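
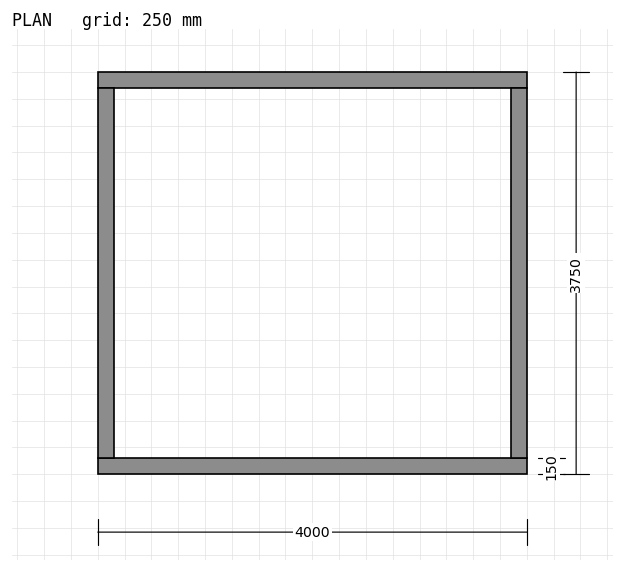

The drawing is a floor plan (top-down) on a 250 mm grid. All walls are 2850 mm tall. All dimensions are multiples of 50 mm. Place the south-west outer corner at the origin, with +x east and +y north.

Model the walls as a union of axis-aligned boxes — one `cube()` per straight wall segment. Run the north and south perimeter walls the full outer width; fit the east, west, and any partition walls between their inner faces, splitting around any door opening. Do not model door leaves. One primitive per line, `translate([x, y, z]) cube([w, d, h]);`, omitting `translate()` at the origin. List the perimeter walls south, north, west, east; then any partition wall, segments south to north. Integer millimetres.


cube([4000, 150, 2850]);
translate([0, 3600, 0]) cube([4000, 150, 2850]);
translate([0, 150, 0]) cube([150, 3450, 2850]);
translate([3850, 150, 0]) cube([150, 3450, 2850]);


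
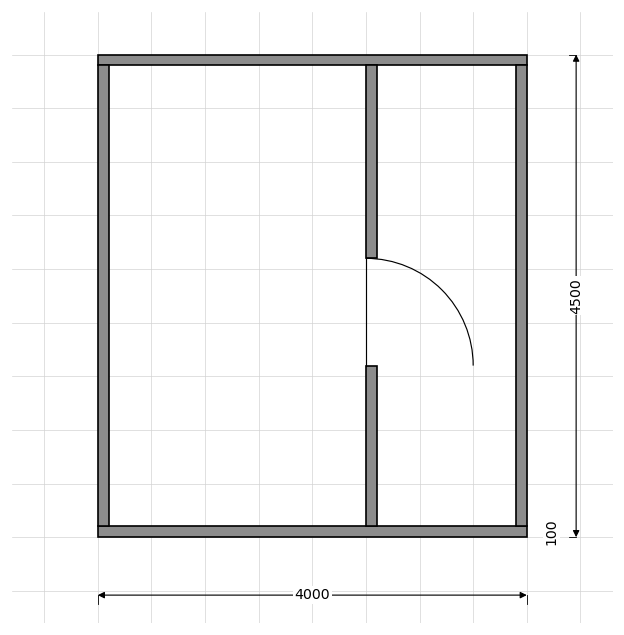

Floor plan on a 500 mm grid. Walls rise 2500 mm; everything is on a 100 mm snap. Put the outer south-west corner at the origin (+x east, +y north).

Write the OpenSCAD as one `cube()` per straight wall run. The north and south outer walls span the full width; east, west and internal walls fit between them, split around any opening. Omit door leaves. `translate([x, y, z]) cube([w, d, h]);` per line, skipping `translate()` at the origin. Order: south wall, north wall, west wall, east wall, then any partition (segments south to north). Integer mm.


cube([4000, 100, 2500]);
translate([0, 4400, 0]) cube([4000, 100, 2500]);
translate([0, 100, 0]) cube([100, 4300, 2500]);
translate([3900, 100, 0]) cube([100, 4300, 2500]);
translate([2500, 100, 0]) cube([100, 1500, 2500]);
translate([2500, 2600, 0]) cube([100, 1800, 2500]);


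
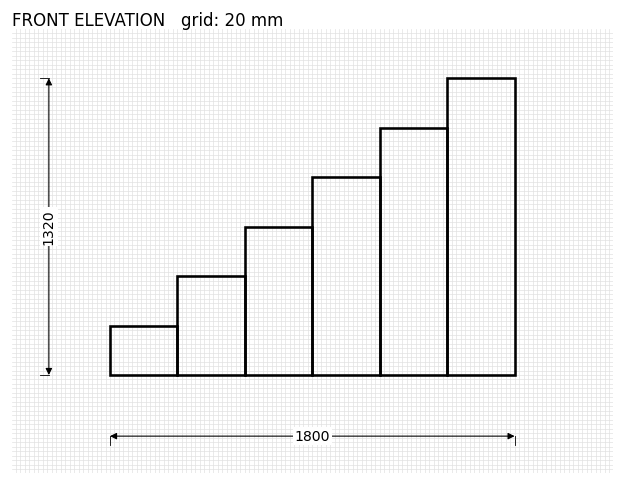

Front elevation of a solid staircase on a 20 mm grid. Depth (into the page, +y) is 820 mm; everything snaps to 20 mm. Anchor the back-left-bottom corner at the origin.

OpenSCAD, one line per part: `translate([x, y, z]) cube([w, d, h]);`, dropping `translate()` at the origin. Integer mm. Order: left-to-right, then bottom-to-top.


cube([300, 820, 220]);
translate([300, 0, 0]) cube([300, 820, 440]);
translate([600, 0, 0]) cube([300, 820, 660]);
translate([900, 0, 0]) cube([300, 820, 880]);
translate([1200, 0, 0]) cube([300, 820, 1100]);
translate([1500, 0, 0]) cube([300, 820, 1320]);


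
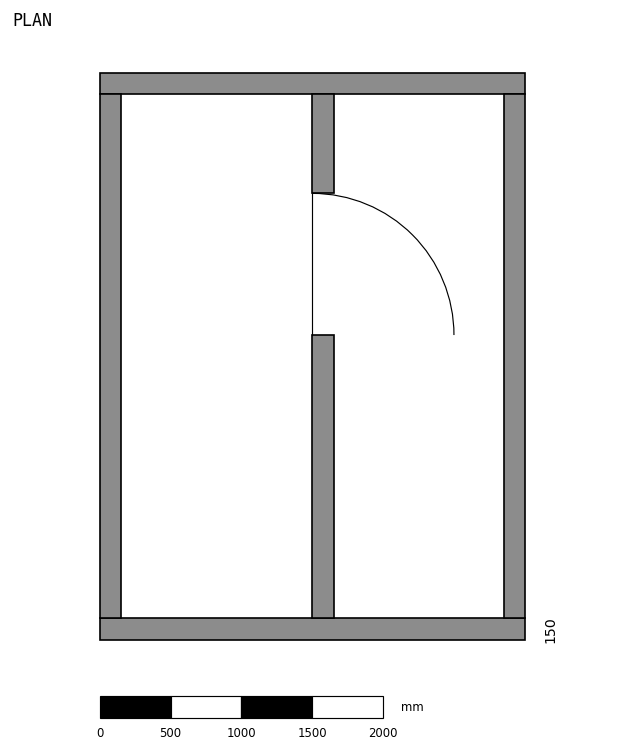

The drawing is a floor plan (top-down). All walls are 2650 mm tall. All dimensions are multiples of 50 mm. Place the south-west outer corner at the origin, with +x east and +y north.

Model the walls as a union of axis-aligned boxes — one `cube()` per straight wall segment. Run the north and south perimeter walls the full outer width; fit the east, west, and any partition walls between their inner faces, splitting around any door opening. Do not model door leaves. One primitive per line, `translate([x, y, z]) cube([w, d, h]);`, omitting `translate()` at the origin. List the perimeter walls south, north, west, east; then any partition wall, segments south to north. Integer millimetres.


cube([3000, 150, 2650]);
translate([0, 3850, 0]) cube([3000, 150, 2650]);
translate([0, 150, 0]) cube([150, 3700, 2650]);
translate([2850, 150, 0]) cube([150, 3700, 2650]);
translate([1500, 150, 0]) cube([150, 2000, 2650]);
translate([1500, 3150, 0]) cube([150, 700, 2650]);


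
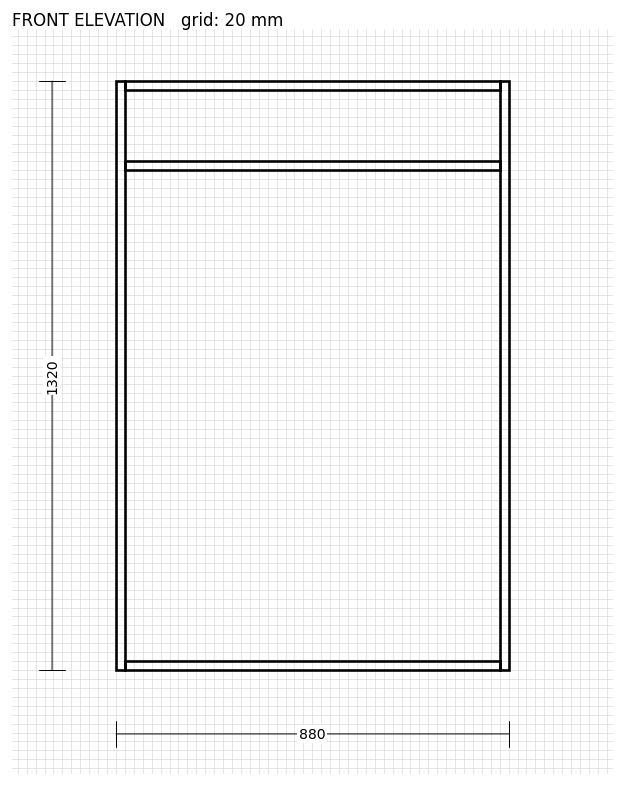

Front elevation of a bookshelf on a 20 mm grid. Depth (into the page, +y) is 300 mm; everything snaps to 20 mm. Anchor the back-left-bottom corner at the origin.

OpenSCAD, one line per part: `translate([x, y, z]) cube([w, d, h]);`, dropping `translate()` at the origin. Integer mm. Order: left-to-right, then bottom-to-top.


cube([20, 300, 1320]);
translate([20, 0, 0]) cube([840, 300, 20]);
translate([20, 0, 1120]) cube([840, 300, 20]);
translate([20, 0, 1300]) cube([840, 300, 20]);
translate([860, 0, 0]) cube([20, 300, 1320]);


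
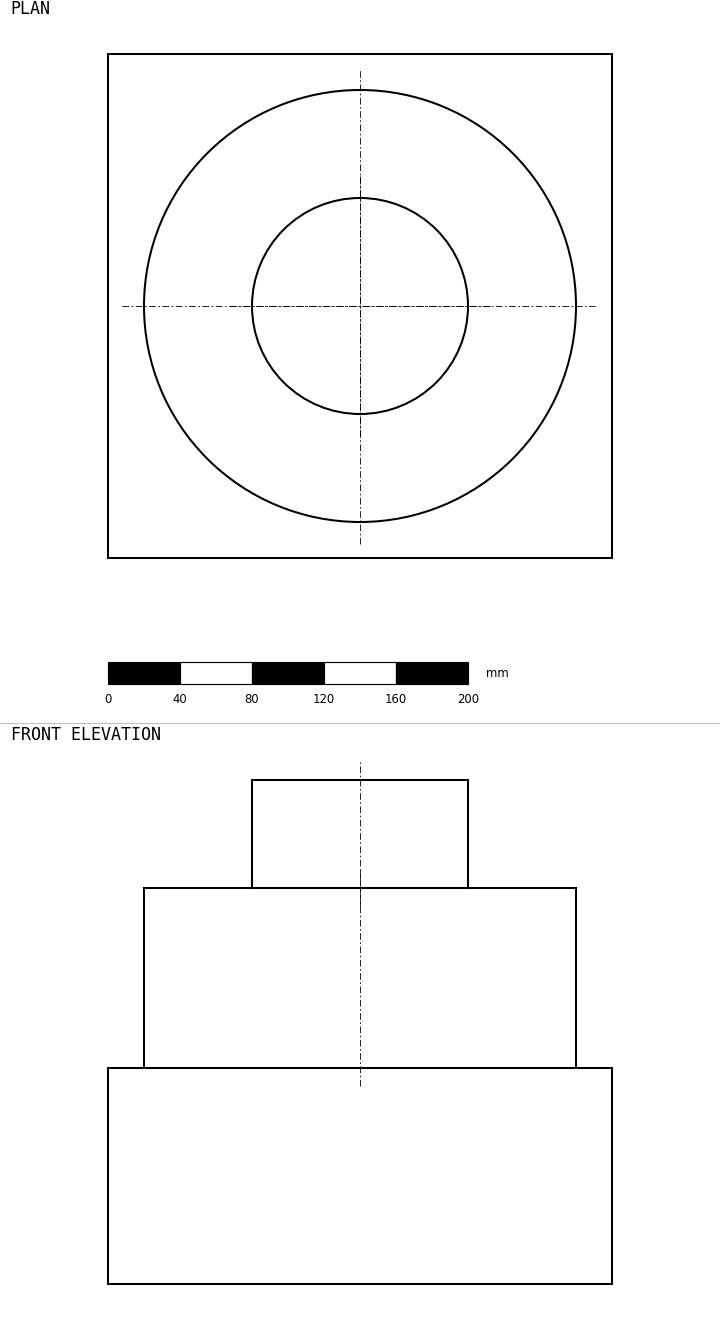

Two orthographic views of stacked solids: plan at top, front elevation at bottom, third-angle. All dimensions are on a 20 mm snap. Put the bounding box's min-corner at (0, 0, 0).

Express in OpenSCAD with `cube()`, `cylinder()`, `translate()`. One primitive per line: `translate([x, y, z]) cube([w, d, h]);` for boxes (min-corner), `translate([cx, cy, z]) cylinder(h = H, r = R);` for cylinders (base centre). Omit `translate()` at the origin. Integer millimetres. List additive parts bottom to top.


cube([280, 280, 120]);
translate([140, 140, 120]) cylinder(h = 100, r = 120);
translate([140, 140, 220]) cylinder(h = 60, r = 60);


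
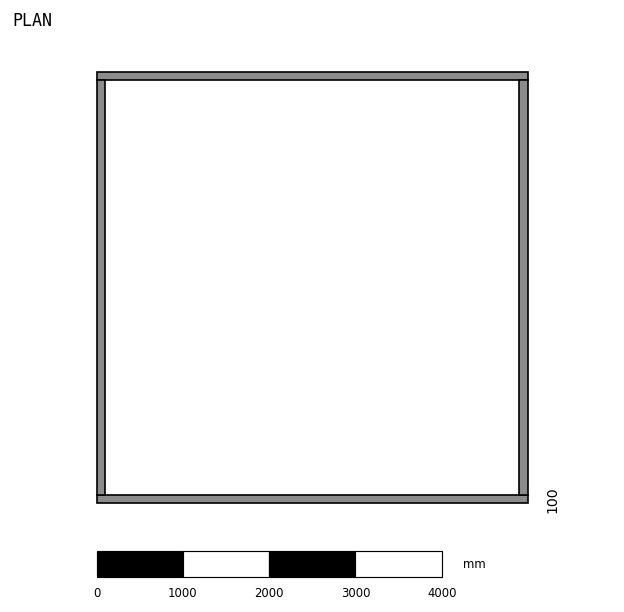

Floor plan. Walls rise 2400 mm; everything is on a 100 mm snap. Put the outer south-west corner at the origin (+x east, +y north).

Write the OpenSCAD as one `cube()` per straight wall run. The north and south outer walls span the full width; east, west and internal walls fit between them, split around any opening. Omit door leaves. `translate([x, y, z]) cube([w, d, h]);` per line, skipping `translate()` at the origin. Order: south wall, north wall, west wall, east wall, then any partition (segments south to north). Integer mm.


cube([5000, 100, 2400]);
translate([0, 4900, 0]) cube([5000, 100, 2400]);
translate([0, 100, 0]) cube([100, 4800, 2400]);
translate([4900, 100, 0]) cube([100, 4800, 2400]);


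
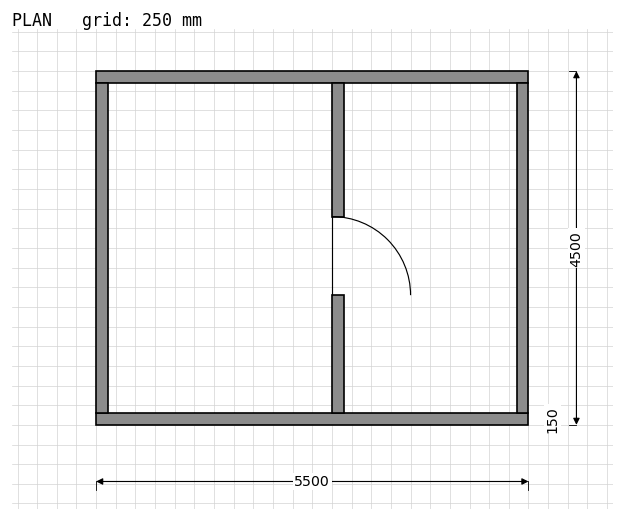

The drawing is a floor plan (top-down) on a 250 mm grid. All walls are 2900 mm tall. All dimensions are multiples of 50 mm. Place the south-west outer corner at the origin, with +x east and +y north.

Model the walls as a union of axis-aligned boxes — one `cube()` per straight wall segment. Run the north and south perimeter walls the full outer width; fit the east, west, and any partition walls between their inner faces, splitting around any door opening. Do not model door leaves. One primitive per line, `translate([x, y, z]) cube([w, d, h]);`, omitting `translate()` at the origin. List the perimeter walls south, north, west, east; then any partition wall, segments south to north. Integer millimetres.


cube([5500, 150, 2900]);
translate([0, 4350, 0]) cube([5500, 150, 2900]);
translate([0, 150, 0]) cube([150, 4200, 2900]);
translate([5350, 150, 0]) cube([150, 4200, 2900]);
translate([3000, 150, 0]) cube([150, 1500, 2900]);
translate([3000, 2650, 0]) cube([150, 1700, 2900]);


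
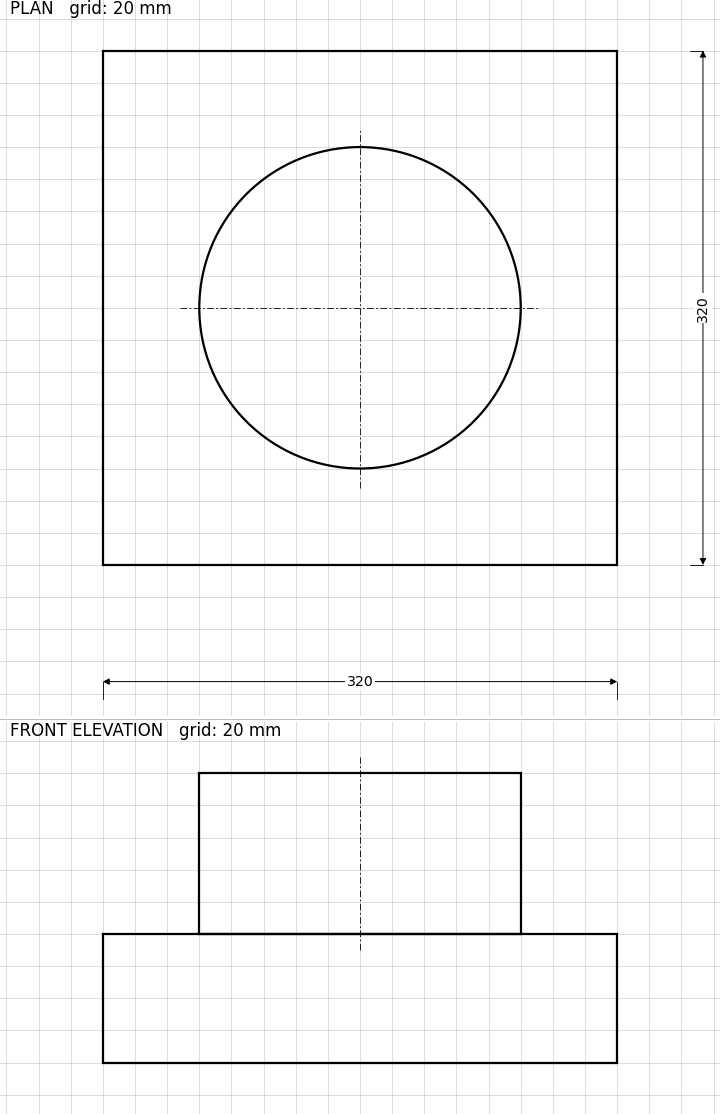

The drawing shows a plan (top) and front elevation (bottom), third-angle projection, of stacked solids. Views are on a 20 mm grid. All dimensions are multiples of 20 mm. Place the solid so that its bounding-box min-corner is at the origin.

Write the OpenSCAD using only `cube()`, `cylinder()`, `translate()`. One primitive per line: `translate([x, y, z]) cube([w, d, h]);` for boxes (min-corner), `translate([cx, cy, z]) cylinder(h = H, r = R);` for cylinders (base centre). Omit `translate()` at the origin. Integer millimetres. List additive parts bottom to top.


cube([320, 320, 80]);
translate([160, 160, 80]) cylinder(h = 100, r = 100);


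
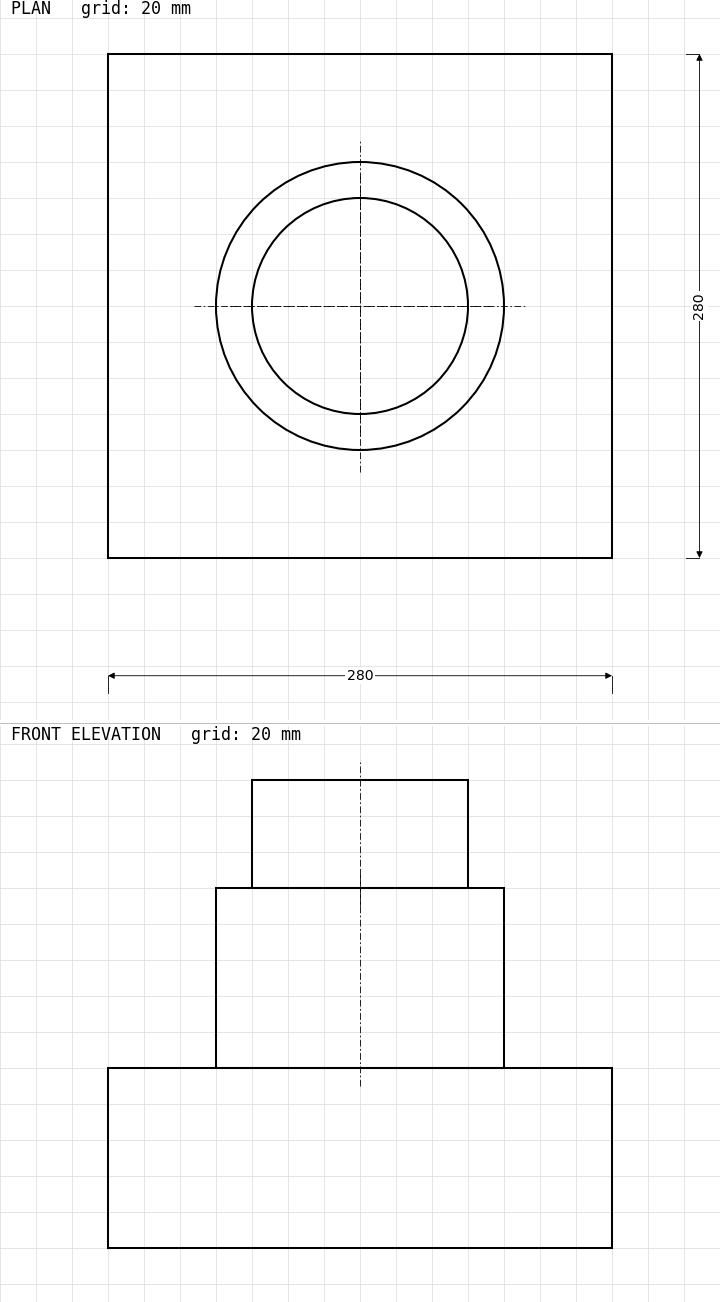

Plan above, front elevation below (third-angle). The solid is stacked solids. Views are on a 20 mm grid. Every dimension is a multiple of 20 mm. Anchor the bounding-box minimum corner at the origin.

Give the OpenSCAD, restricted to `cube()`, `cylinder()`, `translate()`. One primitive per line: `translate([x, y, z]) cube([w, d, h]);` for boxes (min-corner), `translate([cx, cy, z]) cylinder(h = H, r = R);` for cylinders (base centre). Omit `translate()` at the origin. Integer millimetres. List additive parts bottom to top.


cube([280, 280, 100]);
translate([140, 140, 100]) cylinder(h = 100, r = 80);
translate([140, 140, 200]) cylinder(h = 60, r = 60);


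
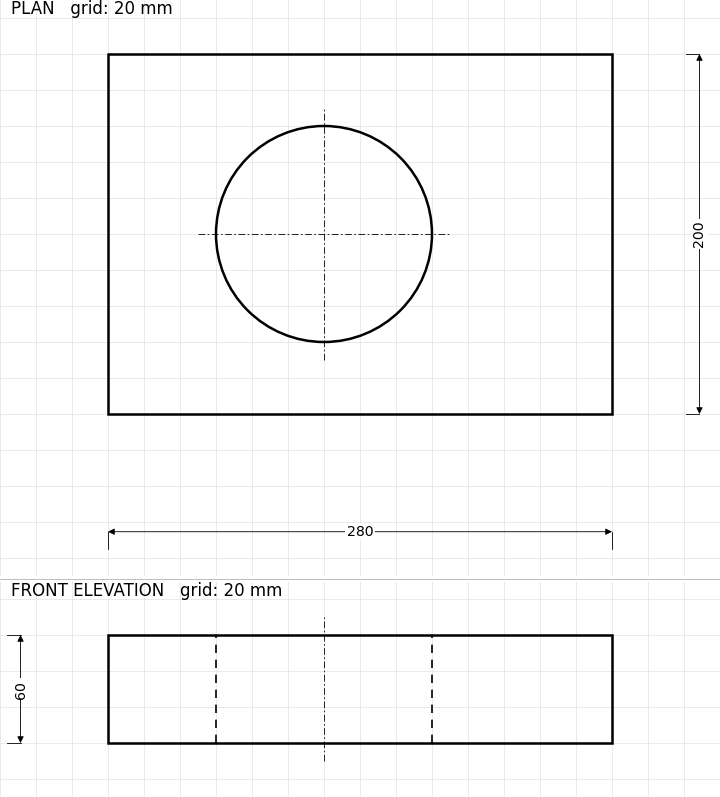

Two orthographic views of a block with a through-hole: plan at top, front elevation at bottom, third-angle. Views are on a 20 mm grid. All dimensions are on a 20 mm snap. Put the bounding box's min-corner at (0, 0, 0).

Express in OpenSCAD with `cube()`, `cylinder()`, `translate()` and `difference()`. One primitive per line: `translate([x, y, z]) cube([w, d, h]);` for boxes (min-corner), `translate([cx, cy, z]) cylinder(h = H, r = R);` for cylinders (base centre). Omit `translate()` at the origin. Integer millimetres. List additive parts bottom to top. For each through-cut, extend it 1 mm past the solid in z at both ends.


difference() {
  cube([280, 200, 60]);
  translate([120, 100, -1]) cylinder(h = 62, r = 60);
}


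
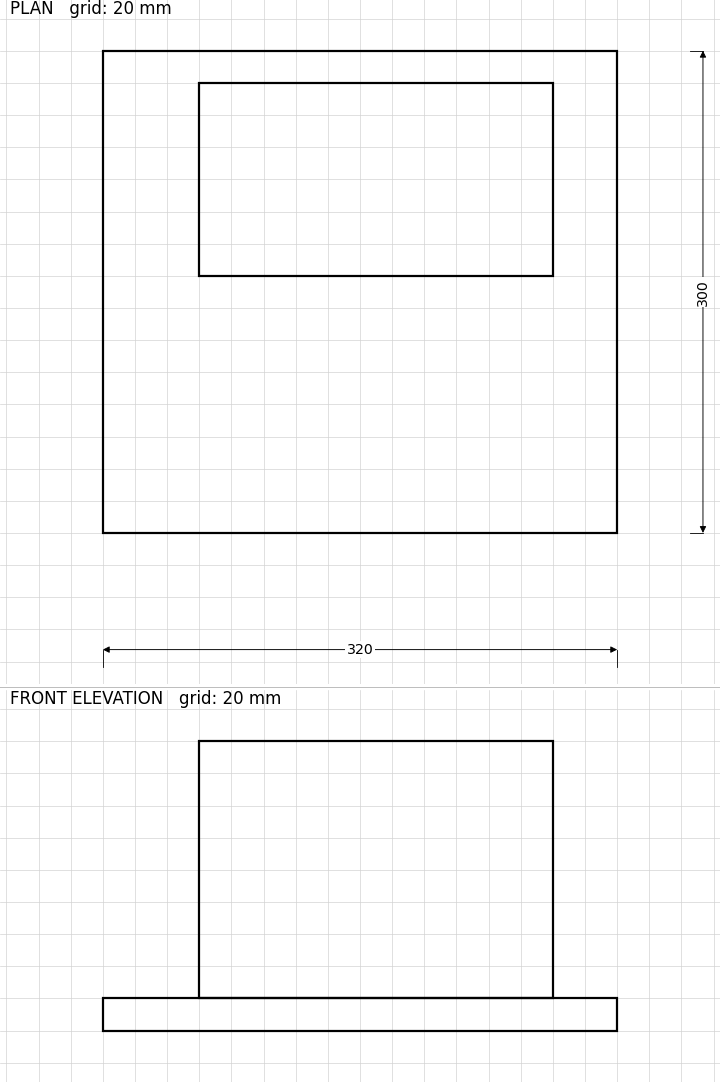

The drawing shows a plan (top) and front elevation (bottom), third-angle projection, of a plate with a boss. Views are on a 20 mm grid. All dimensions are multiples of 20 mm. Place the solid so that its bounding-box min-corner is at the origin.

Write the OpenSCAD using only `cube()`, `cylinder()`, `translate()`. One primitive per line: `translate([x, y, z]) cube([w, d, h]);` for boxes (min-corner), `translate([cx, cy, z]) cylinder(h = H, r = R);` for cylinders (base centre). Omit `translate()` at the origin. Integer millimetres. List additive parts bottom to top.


cube([320, 300, 20]);
translate([60, 160, 20]) cube([220, 120, 160]);


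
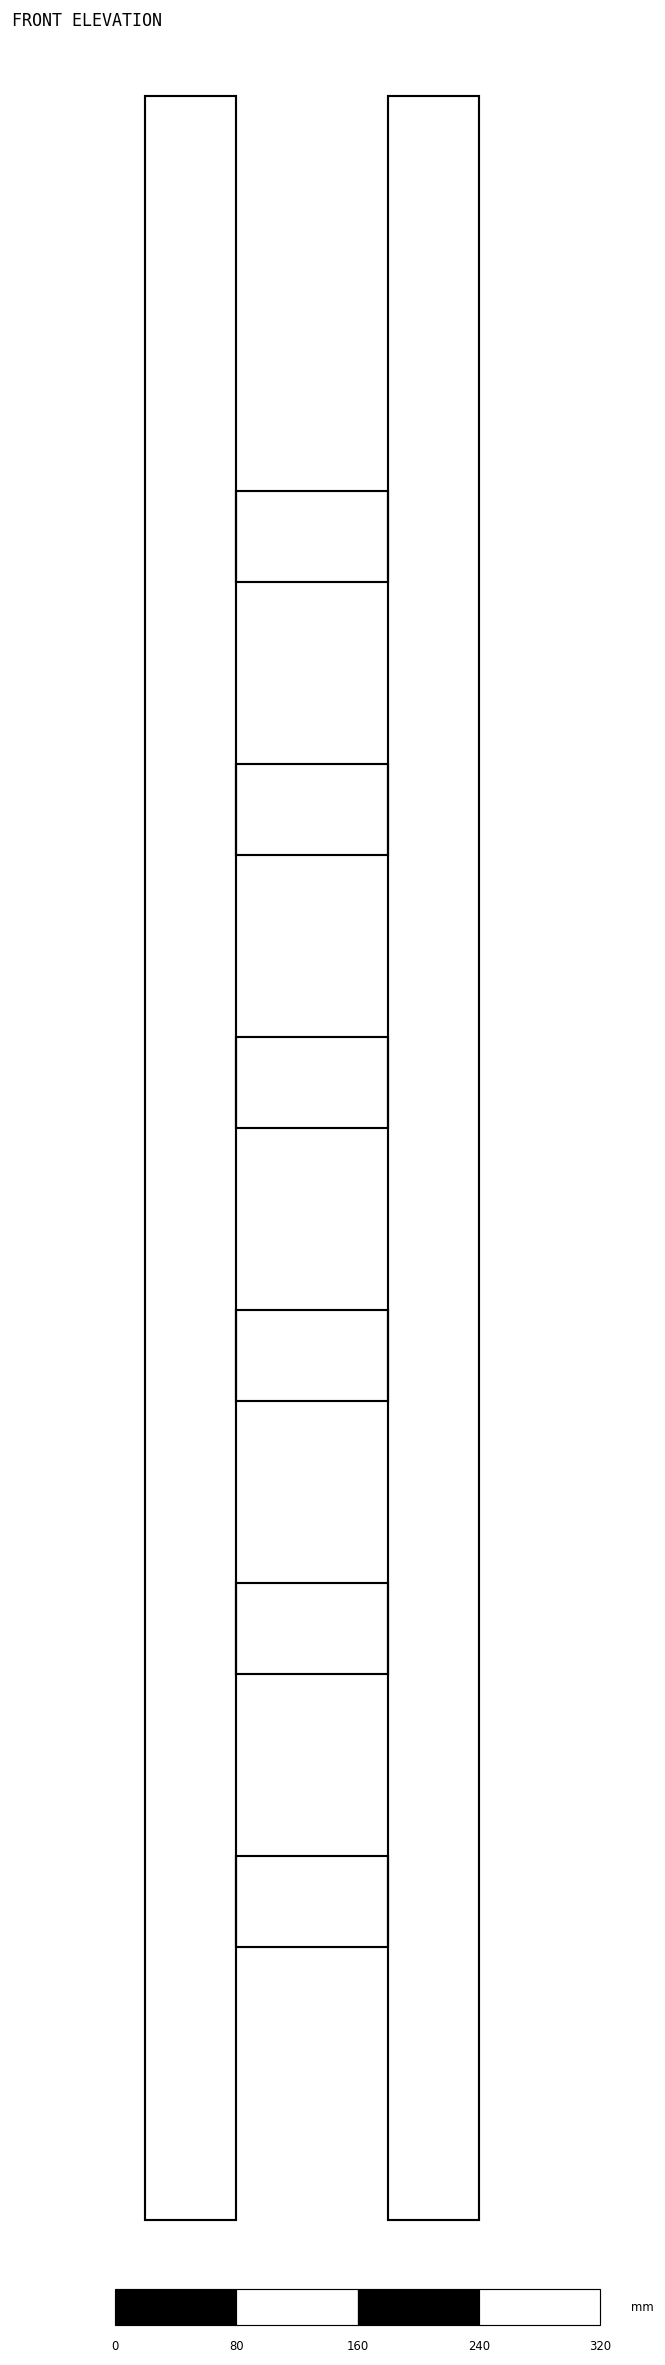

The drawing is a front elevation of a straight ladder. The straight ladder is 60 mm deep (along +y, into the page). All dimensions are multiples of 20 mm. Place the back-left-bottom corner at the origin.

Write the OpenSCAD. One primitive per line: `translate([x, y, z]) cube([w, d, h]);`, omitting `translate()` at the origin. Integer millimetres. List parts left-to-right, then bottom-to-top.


cube([60, 60, 1400]);
translate([60, 0, 180]) cube([100, 60, 60]);
translate([60, 0, 360]) cube([100, 60, 60]);
translate([60, 0, 540]) cube([100, 60, 60]);
translate([60, 0, 720]) cube([100, 60, 60]);
translate([60, 0, 900]) cube([100, 60, 60]);
translate([60, 0, 1080]) cube([100, 60, 60]);
translate([160, 0, 0]) cube([60, 60, 1400]);


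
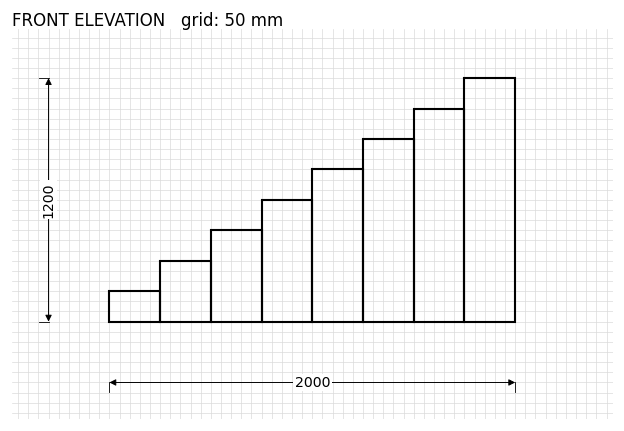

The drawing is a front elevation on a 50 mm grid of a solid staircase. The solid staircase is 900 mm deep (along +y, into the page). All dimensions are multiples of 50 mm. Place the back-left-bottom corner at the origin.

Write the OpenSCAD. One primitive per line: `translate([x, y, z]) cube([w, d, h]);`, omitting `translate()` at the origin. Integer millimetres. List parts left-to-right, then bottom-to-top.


cube([250, 900, 150]);
translate([250, 0, 0]) cube([250, 900, 300]);
translate([500, 0, 0]) cube([250, 900, 450]);
translate([750, 0, 0]) cube([250, 900, 600]);
translate([1000, 0, 0]) cube([250, 900, 750]);
translate([1250, 0, 0]) cube([250, 900, 900]);
translate([1500, 0, 0]) cube([250, 900, 1050]);
translate([1750, 0, 0]) cube([250, 900, 1200]);


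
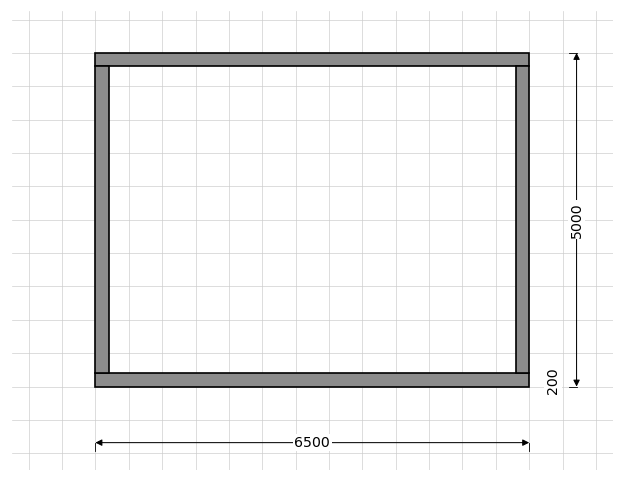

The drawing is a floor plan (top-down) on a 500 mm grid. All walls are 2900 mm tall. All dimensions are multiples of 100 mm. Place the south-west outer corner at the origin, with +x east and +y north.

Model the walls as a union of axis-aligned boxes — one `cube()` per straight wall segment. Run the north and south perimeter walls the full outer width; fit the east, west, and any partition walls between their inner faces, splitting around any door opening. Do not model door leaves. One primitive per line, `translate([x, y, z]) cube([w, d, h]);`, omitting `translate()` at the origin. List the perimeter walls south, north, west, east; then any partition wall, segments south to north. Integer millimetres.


cube([6500, 200, 2900]);
translate([0, 4800, 0]) cube([6500, 200, 2900]);
translate([0, 200, 0]) cube([200, 4600, 2900]);
translate([6300, 200, 0]) cube([200, 4600, 2900]);


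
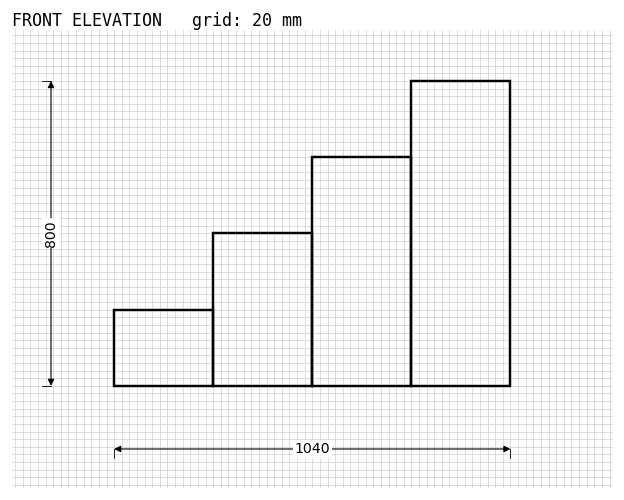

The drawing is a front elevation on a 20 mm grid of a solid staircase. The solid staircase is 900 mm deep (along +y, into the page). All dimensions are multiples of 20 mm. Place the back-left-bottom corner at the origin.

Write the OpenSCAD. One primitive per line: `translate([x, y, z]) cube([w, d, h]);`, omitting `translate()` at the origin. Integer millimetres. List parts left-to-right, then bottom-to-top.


cube([260, 900, 200]);
translate([260, 0, 0]) cube([260, 900, 400]);
translate([520, 0, 0]) cube([260, 900, 600]);
translate([780, 0, 0]) cube([260, 900, 800]);


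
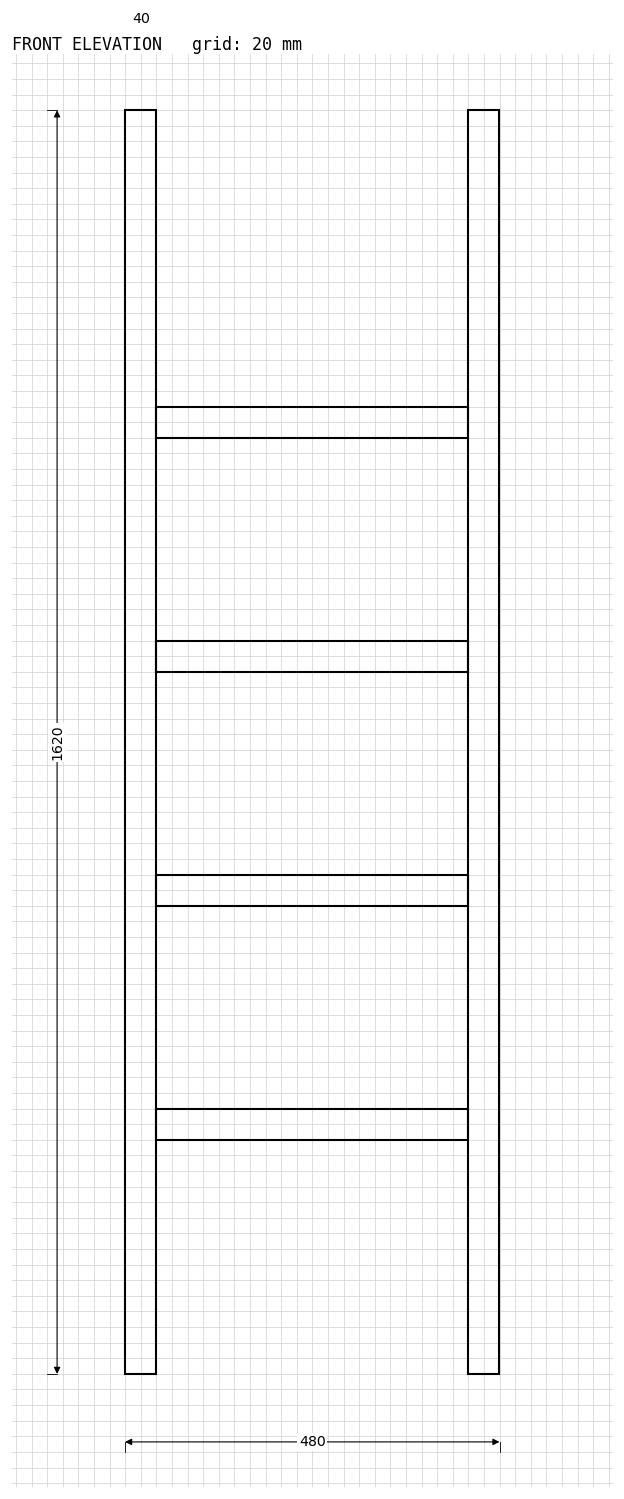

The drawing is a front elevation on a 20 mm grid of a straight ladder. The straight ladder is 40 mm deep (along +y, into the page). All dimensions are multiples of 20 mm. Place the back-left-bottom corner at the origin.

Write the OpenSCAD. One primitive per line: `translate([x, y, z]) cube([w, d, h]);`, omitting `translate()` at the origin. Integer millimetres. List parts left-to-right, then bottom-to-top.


cube([40, 40, 1620]);
translate([40, 0, 300]) cube([400, 40, 40]);
translate([40, 0, 600]) cube([400, 40, 40]);
translate([40, 0, 900]) cube([400, 40, 40]);
translate([40, 0, 1200]) cube([400, 40, 40]);
translate([440, 0, 0]) cube([40, 40, 1620]);


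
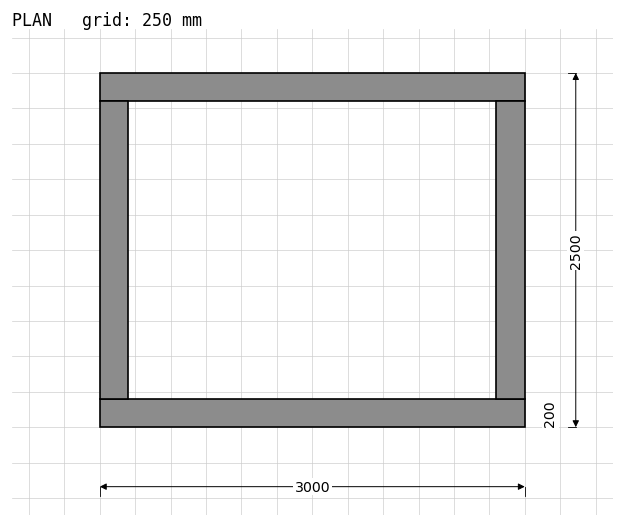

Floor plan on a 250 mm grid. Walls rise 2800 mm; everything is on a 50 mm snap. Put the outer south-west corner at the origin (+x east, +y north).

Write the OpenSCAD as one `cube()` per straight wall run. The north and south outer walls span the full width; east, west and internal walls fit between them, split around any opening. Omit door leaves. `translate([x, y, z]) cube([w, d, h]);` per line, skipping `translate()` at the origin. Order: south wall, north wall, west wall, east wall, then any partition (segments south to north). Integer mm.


cube([3000, 200, 2800]);
translate([0, 2300, 0]) cube([3000, 200, 2800]);
translate([0, 200, 0]) cube([200, 2100, 2800]);
translate([2800, 200, 0]) cube([200, 2100, 2800]);


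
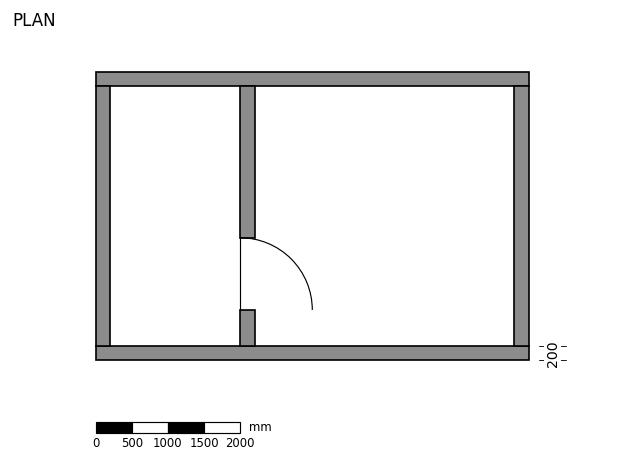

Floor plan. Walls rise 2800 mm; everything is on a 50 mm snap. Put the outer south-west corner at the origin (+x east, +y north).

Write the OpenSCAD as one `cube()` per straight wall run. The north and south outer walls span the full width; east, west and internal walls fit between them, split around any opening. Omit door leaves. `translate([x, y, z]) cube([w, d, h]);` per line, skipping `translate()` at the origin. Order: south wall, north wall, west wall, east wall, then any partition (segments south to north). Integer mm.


cube([6000, 200, 2800]);
translate([0, 3800, 0]) cube([6000, 200, 2800]);
translate([0, 200, 0]) cube([200, 3600, 2800]);
translate([5800, 200, 0]) cube([200, 3600, 2800]);
translate([2000, 200, 0]) cube([200, 500, 2800]);
translate([2000, 1700, 0]) cube([200, 2100, 2800]);


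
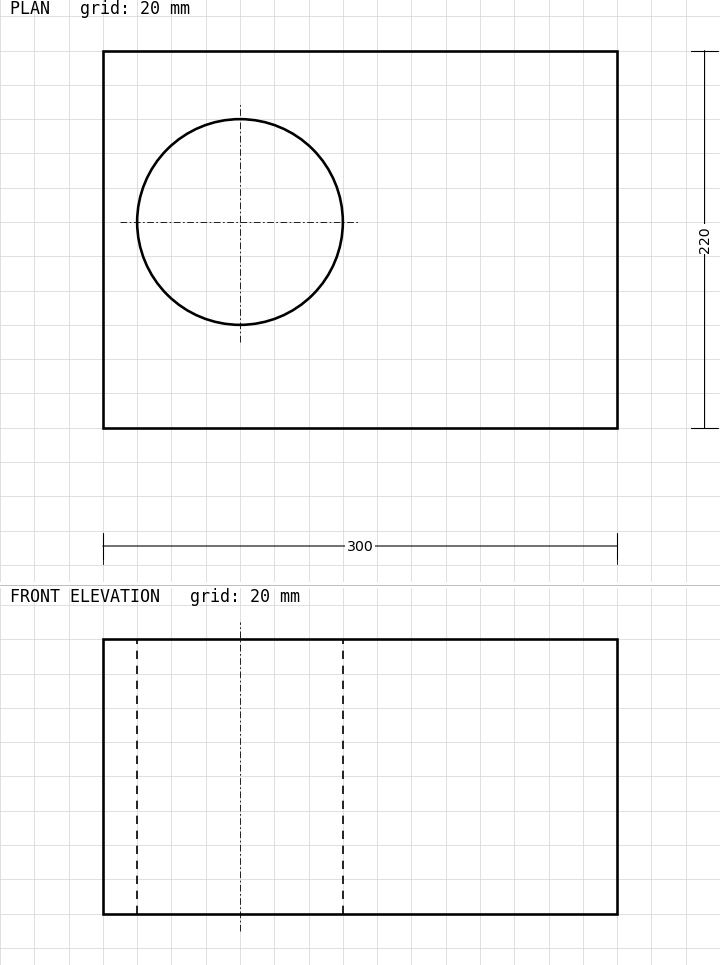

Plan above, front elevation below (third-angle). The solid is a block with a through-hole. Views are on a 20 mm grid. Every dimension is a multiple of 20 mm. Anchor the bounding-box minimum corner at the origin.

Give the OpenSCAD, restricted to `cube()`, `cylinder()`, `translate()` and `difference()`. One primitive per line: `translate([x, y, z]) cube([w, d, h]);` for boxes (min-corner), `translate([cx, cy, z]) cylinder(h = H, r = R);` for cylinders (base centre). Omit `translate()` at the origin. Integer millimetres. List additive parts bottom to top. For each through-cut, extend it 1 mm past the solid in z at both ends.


difference() {
  cube([300, 220, 160]);
  translate([80, 120, -1]) cylinder(h = 162, r = 60);
}


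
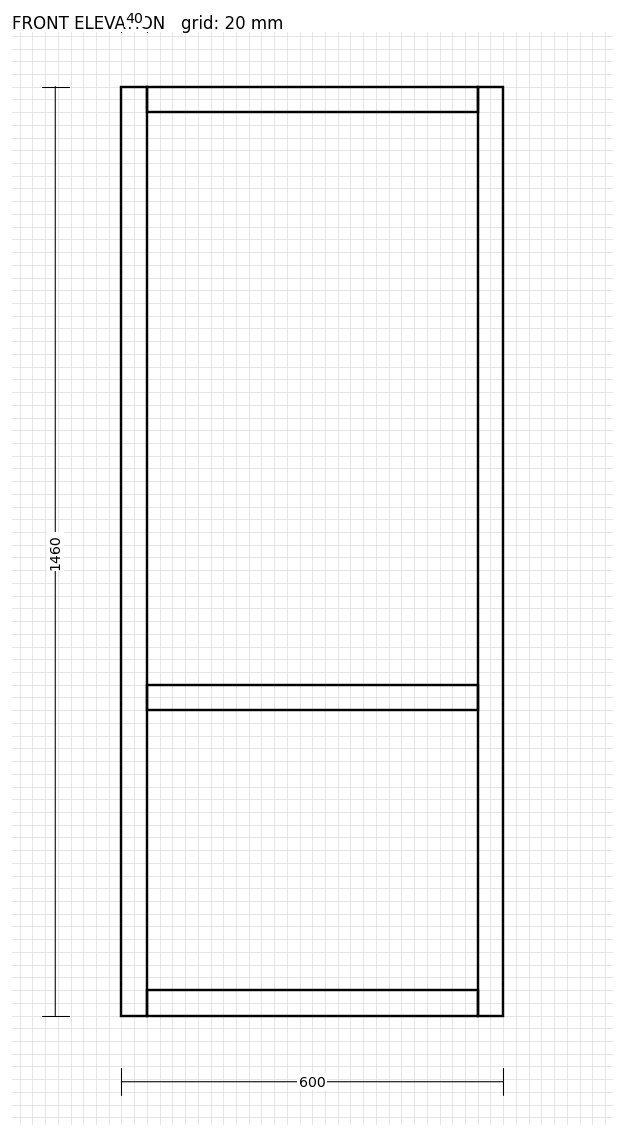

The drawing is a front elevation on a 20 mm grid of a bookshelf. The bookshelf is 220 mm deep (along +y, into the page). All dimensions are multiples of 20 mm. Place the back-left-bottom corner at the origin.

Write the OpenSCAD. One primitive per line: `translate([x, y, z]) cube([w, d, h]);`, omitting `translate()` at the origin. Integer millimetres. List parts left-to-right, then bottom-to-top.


cube([40, 220, 1460]);
translate([40, 0, 0]) cube([520, 220, 40]);
translate([40, 0, 480]) cube([520, 220, 40]);
translate([40, 0, 1420]) cube([520, 220, 40]);
translate([560, 0, 0]) cube([40, 220, 1460]);


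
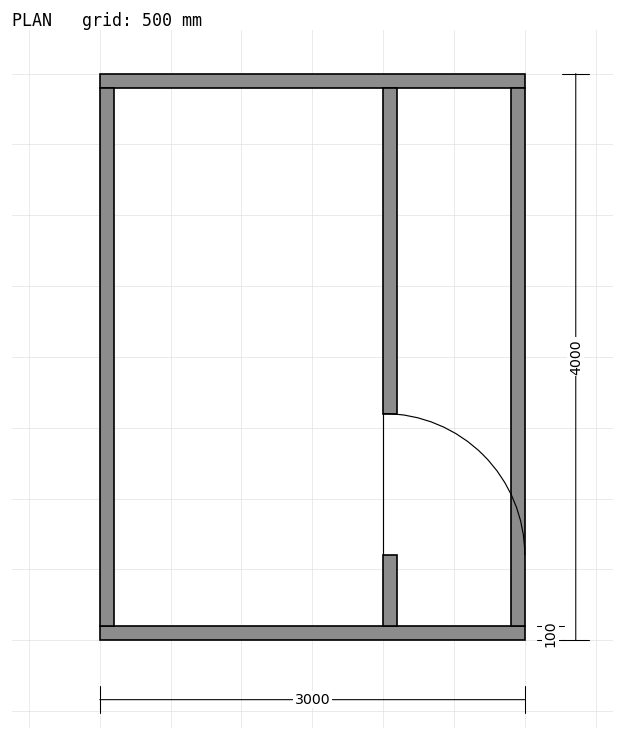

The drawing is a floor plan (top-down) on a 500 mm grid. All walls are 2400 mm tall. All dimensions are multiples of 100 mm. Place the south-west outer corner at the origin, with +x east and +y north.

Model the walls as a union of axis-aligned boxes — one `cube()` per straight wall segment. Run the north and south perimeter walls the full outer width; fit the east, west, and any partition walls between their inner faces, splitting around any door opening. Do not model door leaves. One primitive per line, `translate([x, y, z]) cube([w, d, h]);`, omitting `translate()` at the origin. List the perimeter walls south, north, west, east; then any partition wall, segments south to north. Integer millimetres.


cube([3000, 100, 2400]);
translate([0, 3900, 0]) cube([3000, 100, 2400]);
translate([0, 100, 0]) cube([100, 3800, 2400]);
translate([2900, 100, 0]) cube([100, 3800, 2400]);
translate([2000, 100, 0]) cube([100, 500, 2400]);
translate([2000, 1600, 0]) cube([100, 2300, 2400]);


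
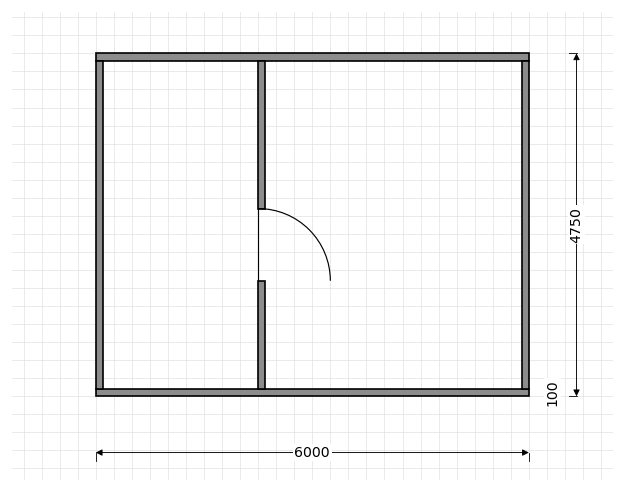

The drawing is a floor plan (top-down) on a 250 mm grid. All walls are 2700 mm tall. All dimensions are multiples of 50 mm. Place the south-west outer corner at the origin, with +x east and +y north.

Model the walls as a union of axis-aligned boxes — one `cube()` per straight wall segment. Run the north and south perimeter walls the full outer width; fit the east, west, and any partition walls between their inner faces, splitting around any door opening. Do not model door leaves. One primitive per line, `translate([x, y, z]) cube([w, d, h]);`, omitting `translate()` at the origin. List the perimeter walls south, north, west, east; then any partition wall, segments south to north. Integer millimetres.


cube([6000, 100, 2700]);
translate([0, 4650, 0]) cube([6000, 100, 2700]);
translate([0, 100, 0]) cube([100, 4550, 2700]);
translate([5900, 100, 0]) cube([100, 4550, 2700]);
translate([2250, 100, 0]) cube([100, 1500, 2700]);
translate([2250, 2600, 0]) cube([100, 2050, 2700]);


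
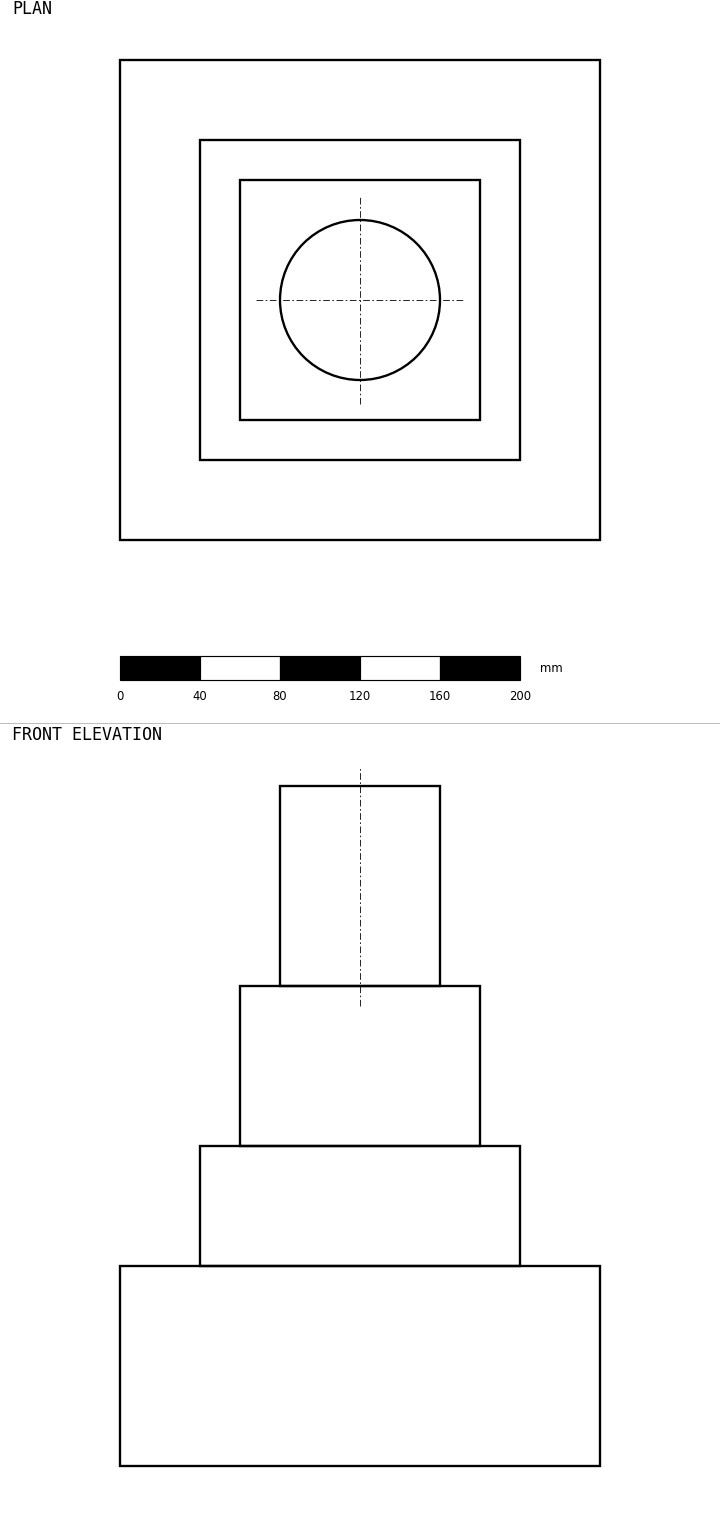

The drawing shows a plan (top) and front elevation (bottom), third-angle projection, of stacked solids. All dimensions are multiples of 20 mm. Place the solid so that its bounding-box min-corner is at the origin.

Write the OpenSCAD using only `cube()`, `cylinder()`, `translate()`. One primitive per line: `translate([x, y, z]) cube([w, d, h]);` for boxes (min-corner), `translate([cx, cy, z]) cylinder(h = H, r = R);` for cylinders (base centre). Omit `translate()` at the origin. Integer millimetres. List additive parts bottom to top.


cube([240, 240, 100]);
translate([40, 40, 100]) cube([160, 160, 60]);
translate([60, 60, 160]) cube([120, 120, 80]);
translate([120, 120, 240]) cylinder(h = 100, r = 40);


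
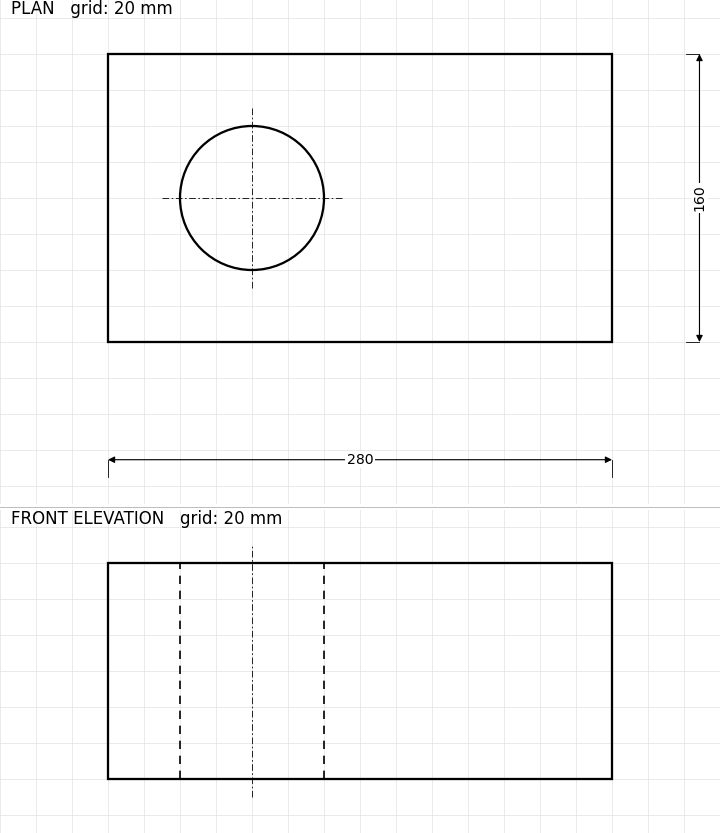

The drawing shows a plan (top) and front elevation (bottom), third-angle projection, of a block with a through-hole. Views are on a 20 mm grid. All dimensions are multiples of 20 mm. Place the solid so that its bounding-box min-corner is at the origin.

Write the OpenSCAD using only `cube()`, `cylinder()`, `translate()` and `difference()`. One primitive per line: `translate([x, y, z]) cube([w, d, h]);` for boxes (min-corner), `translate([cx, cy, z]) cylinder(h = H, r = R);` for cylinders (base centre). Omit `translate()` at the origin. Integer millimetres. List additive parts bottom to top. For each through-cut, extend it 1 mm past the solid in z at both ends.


difference() {
  cube([280, 160, 120]);
  translate([80, 80, -1]) cylinder(h = 122, r = 40);
}


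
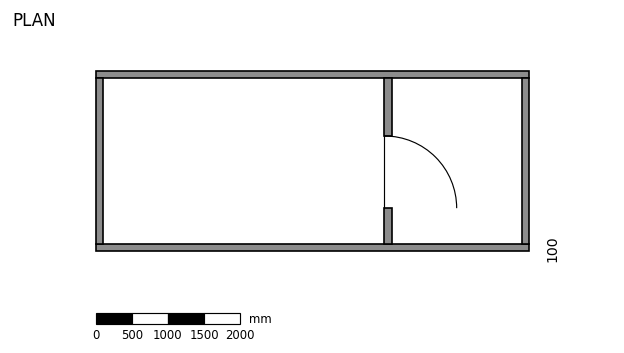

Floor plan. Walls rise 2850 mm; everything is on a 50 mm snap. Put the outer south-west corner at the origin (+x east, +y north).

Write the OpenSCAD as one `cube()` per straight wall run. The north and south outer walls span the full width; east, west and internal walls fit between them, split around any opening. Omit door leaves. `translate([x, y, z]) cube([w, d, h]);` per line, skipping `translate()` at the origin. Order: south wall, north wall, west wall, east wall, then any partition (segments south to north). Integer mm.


cube([6000, 100, 2850]);
translate([0, 2400, 0]) cube([6000, 100, 2850]);
translate([0, 100, 0]) cube([100, 2300, 2850]);
translate([5900, 100, 0]) cube([100, 2300, 2850]);
translate([4000, 100, 0]) cube([100, 500, 2850]);
translate([4000, 1600, 0]) cube([100, 800, 2850]);


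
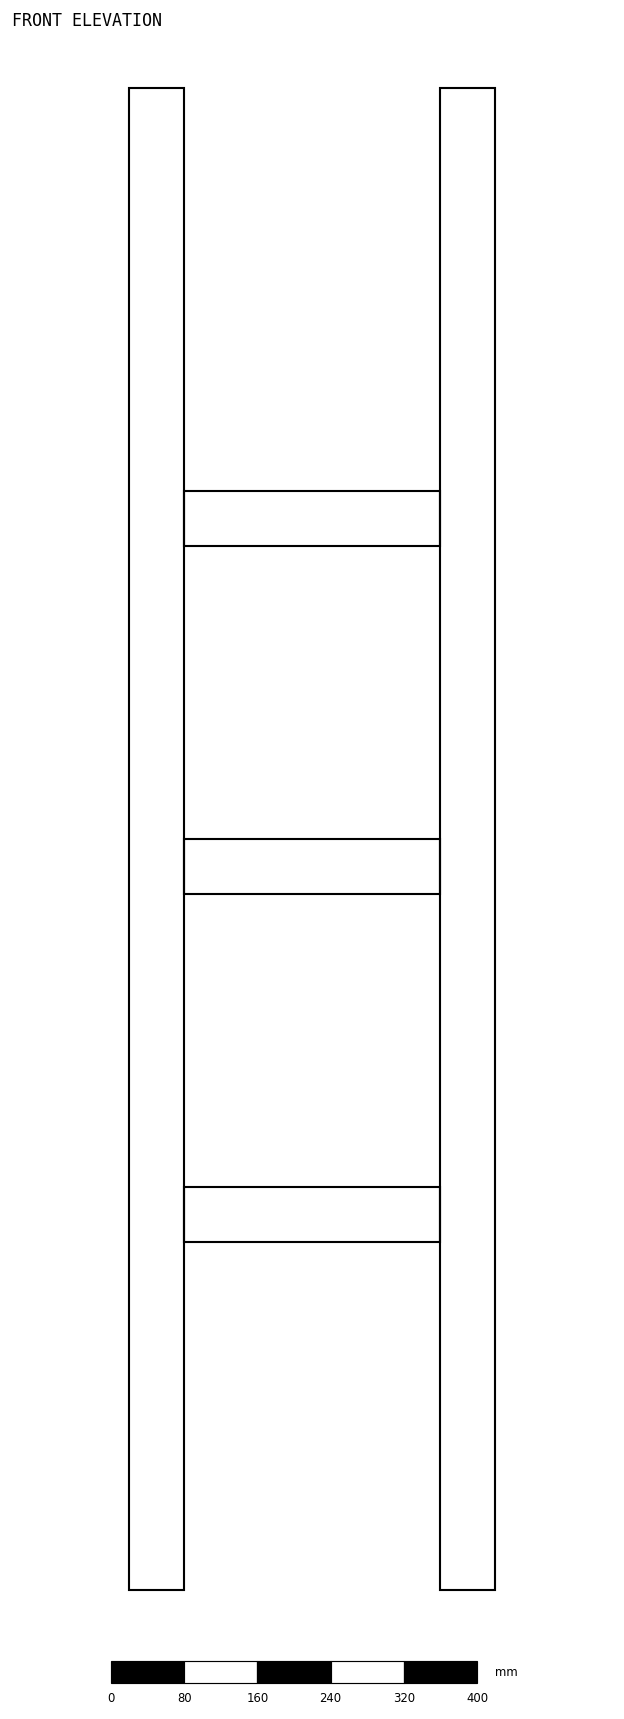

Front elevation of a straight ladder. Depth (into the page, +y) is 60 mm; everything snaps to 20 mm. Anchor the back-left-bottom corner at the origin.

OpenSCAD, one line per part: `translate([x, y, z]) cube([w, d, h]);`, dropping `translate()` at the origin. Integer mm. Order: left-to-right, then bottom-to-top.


cube([60, 60, 1640]);
translate([60, 0, 380]) cube([280, 60, 60]);
translate([60, 0, 760]) cube([280, 60, 60]);
translate([60, 0, 1140]) cube([280, 60, 60]);
translate([340, 0, 0]) cube([60, 60, 1640]);


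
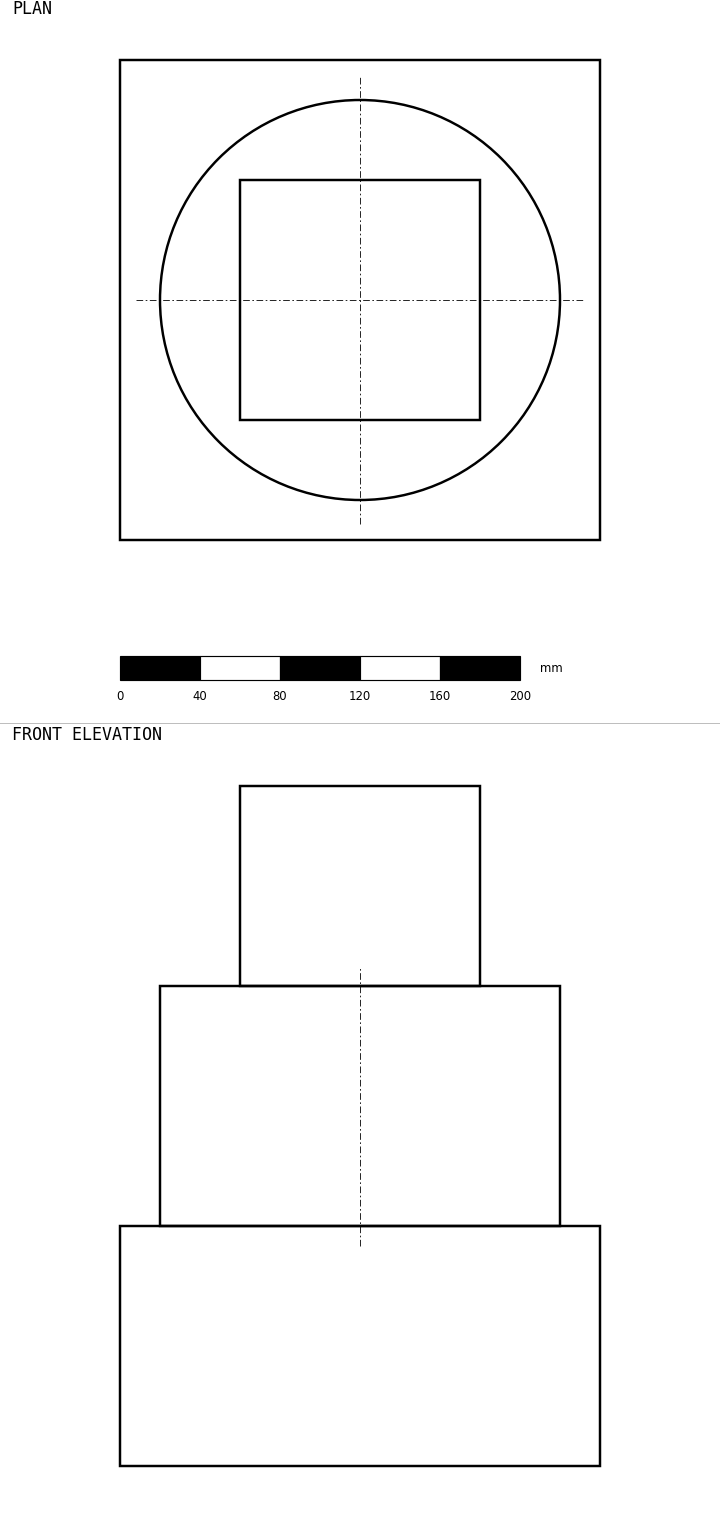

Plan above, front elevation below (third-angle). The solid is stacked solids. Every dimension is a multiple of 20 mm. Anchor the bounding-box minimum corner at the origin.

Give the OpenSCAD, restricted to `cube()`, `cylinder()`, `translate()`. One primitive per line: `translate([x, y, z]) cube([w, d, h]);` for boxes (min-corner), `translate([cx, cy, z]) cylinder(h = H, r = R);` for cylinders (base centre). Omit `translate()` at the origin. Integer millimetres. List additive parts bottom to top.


cube([240, 240, 120]);
translate([120, 120, 120]) cylinder(h = 120, r = 100);
translate([60, 60, 240]) cube([120, 120, 100]);


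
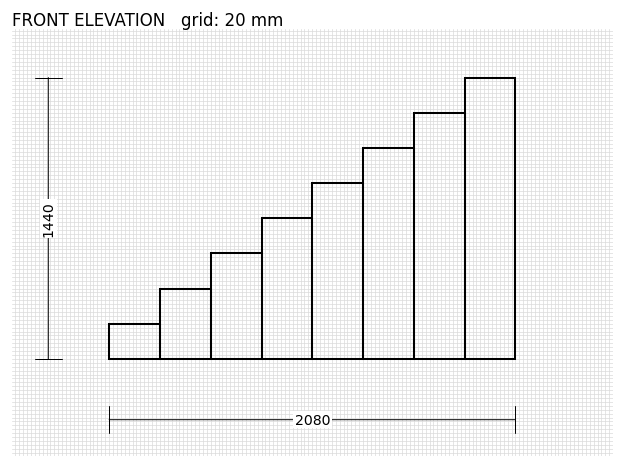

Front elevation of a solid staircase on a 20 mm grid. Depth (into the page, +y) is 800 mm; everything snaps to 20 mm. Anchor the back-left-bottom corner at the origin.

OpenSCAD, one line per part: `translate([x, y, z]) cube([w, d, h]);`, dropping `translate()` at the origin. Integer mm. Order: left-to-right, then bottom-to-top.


cube([260, 800, 180]);
translate([260, 0, 0]) cube([260, 800, 360]);
translate([520, 0, 0]) cube([260, 800, 540]);
translate([780, 0, 0]) cube([260, 800, 720]);
translate([1040, 0, 0]) cube([260, 800, 900]);
translate([1300, 0, 0]) cube([260, 800, 1080]);
translate([1560, 0, 0]) cube([260, 800, 1260]);
translate([1820, 0, 0]) cube([260, 800, 1440]);


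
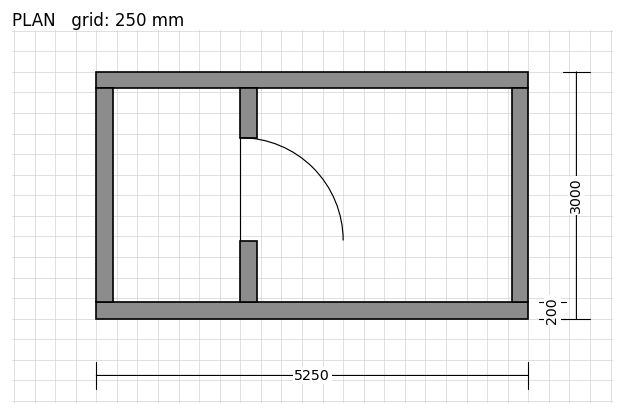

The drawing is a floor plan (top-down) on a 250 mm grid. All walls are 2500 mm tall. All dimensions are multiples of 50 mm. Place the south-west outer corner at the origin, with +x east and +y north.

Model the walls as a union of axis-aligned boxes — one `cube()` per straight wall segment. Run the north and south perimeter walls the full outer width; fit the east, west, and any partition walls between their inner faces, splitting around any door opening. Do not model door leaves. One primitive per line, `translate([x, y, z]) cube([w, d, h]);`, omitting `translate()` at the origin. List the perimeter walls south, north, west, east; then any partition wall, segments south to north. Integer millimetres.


cube([5250, 200, 2500]);
translate([0, 2800, 0]) cube([5250, 200, 2500]);
translate([0, 200, 0]) cube([200, 2600, 2500]);
translate([5050, 200, 0]) cube([200, 2600, 2500]);
translate([1750, 200, 0]) cube([200, 750, 2500]);
translate([1750, 2200, 0]) cube([200, 600, 2500]);


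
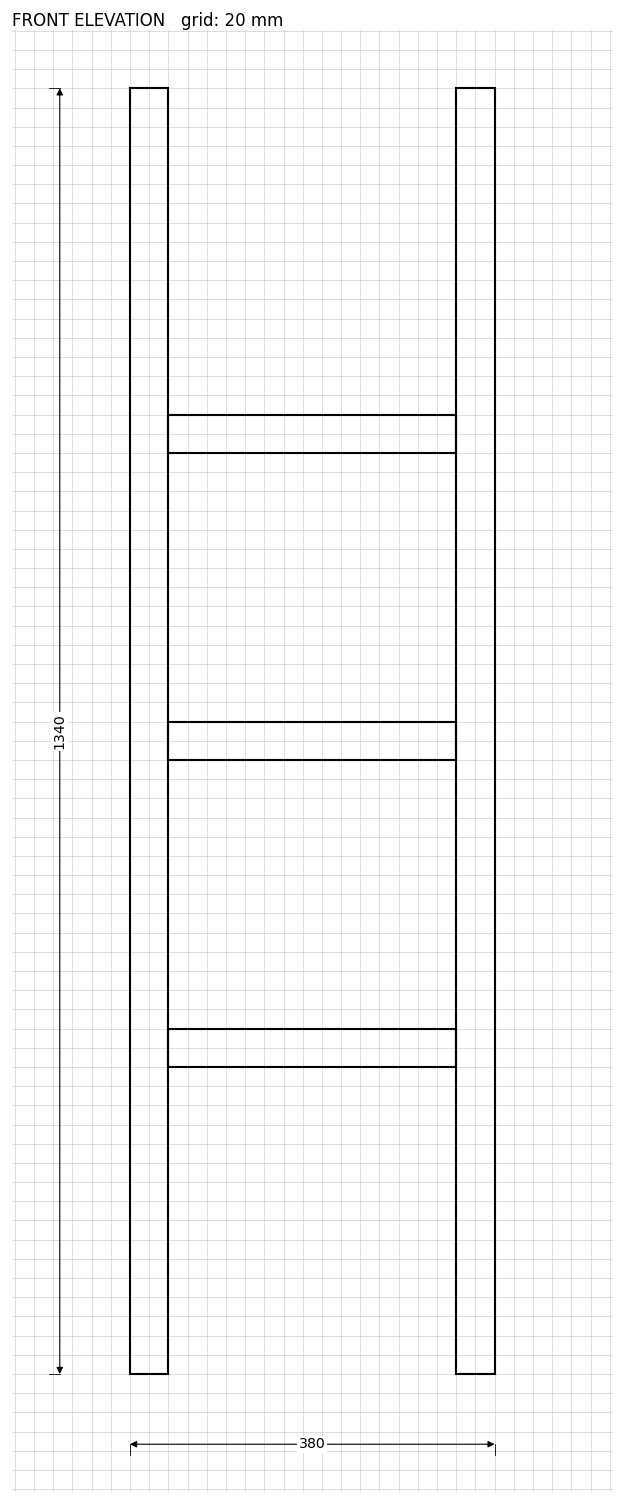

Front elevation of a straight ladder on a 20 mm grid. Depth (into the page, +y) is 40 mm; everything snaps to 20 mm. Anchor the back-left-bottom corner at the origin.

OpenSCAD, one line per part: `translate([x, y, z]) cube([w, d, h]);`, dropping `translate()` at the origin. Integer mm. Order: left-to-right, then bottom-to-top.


cube([40, 40, 1340]);
translate([40, 0, 320]) cube([300, 40, 40]);
translate([40, 0, 640]) cube([300, 40, 40]);
translate([40, 0, 960]) cube([300, 40, 40]);
translate([340, 0, 0]) cube([40, 40, 1340]);


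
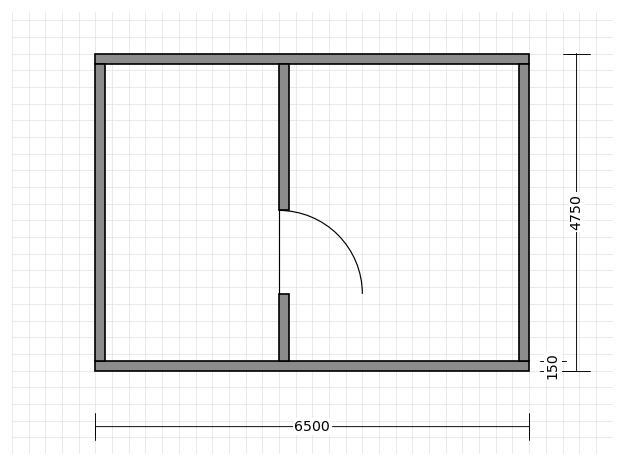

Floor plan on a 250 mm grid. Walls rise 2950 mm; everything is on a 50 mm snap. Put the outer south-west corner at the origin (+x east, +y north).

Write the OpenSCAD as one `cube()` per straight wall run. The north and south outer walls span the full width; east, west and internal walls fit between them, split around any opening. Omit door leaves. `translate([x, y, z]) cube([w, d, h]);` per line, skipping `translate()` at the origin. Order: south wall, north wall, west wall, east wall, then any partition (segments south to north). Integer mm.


cube([6500, 150, 2950]);
translate([0, 4600, 0]) cube([6500, 150, 2950]);
translate([0, 150, 0]) cube([150, 4450, 2950]);
translate([6350, 150, 0]) cube([150, 4450, 2950]);
translate([2750, 150, 0]) cube([150, 1000, 2950]);
translate([2750, 2400, 0]) cube([150, 2200, 2950]);


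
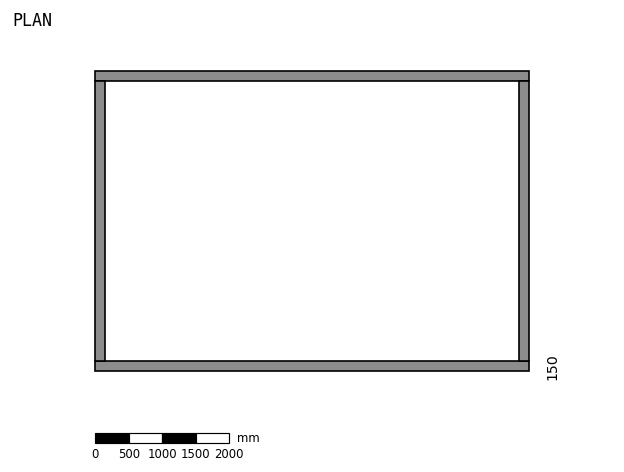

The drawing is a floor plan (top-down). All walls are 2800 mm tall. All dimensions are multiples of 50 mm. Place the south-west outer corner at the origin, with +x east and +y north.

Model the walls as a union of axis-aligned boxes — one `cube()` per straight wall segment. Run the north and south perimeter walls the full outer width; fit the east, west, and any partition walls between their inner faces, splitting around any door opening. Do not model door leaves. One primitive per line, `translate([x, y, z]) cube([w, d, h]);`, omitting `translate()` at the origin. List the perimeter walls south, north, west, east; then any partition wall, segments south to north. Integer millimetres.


cube([6500, 150, 2800]);
translate([0, 4350, 0]) cube([6500, 150, 2800]);
translate([0, 150, 0]) cube([150, 4200, 2800]);
translate([6350, 150, 0]) cube([150, 4200, 2800]);


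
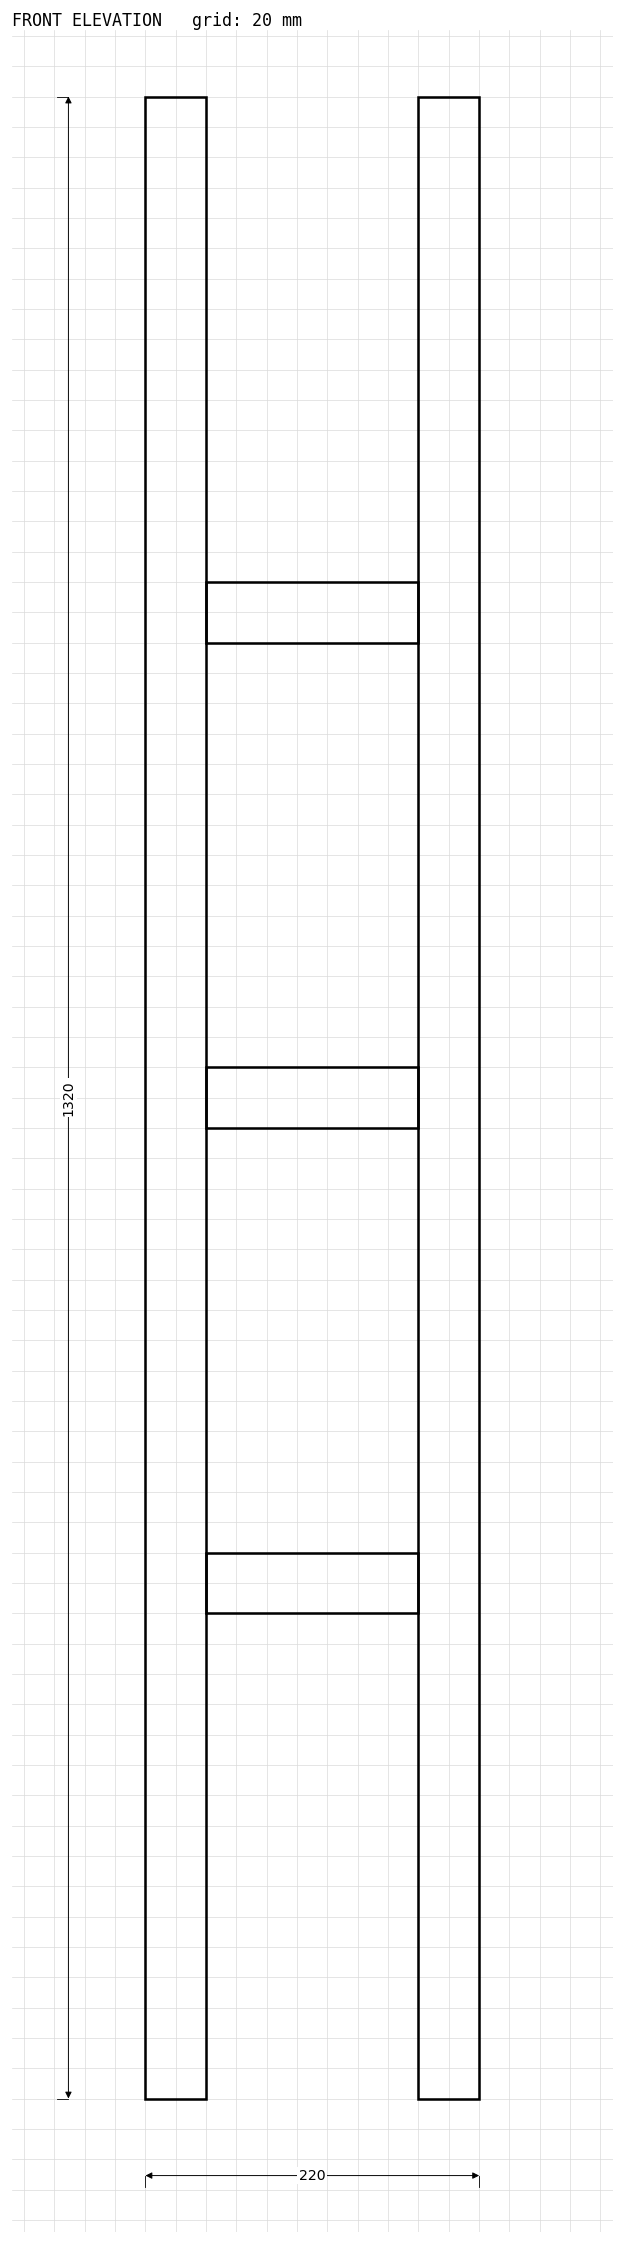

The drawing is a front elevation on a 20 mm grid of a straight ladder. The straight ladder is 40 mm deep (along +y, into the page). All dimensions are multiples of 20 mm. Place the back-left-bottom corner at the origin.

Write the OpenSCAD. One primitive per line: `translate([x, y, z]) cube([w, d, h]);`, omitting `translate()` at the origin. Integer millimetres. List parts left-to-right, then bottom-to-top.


cube([40, 40, 1320]);
translate([40, 0, 320]) cube([140, 40, 40]);
translate([40, 0, 640]) cube([140, 40, 40]);
translate([40, 0, 960]) cube([140, 40, 40]);
translate([180, 0, 0]) cube([40, 40, 1320]);


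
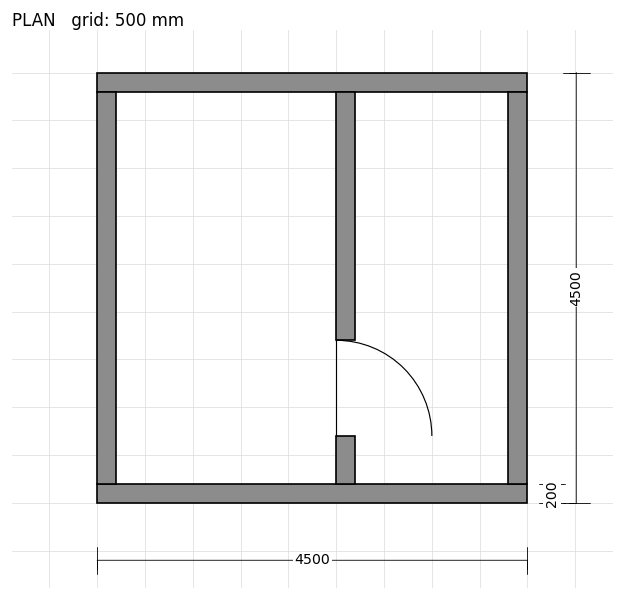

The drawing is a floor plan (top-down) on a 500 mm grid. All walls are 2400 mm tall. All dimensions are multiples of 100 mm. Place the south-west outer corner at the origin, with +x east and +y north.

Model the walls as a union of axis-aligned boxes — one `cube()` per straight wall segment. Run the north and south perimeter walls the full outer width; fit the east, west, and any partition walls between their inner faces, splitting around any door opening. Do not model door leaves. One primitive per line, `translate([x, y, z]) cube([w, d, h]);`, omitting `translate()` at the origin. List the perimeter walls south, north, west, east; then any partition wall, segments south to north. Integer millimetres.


cube([4500, 200, 2400]);
translate([0, 4300, 0]) cube([4500, 200, 2400]);
translate([0, 200, 0]) cube([200, 4100, 2400]);
translate([4300, 200, 0]) cube([200, 4100, 2400]);
translate([2500, 200, 0]) cube([200, 500, 2400]);
translate([2500, 1700, 0]) cube([200, 2600, 2400]);


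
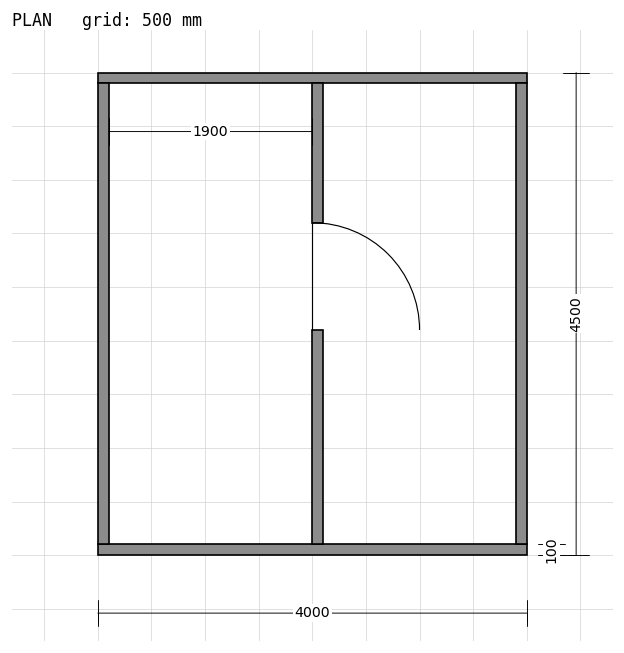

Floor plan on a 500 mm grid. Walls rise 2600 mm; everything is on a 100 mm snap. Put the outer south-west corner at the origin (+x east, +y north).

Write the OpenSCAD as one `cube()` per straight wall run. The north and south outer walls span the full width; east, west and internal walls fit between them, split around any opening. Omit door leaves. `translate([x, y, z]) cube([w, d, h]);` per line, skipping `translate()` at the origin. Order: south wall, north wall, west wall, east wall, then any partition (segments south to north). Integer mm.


cube([4000, 100, 2600]);
translate([0, 4400, 0]) cube([4000, 100, 2600]);
translate([0, 100, 0]) cube([100, 4300, 2600]);
translate([3900, 100, 0]) cube([100, 4300, 2600]);
translate([2000, 100, 0]) cube([100, 2000, 2600]);
translate([2000, 3100, 0]) cube([100, 1300, 2600]);
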